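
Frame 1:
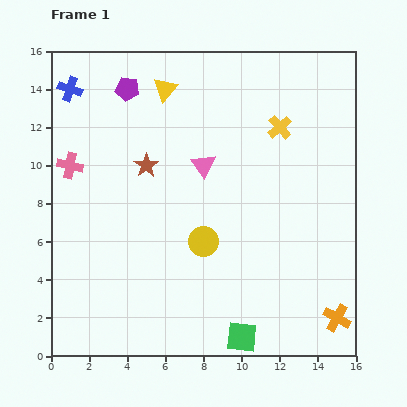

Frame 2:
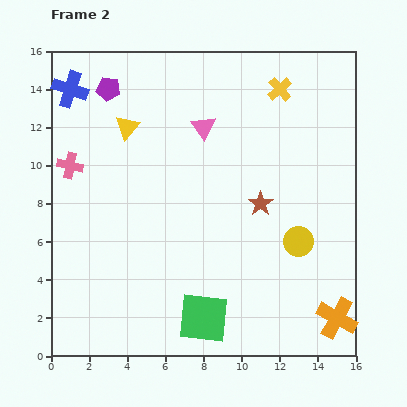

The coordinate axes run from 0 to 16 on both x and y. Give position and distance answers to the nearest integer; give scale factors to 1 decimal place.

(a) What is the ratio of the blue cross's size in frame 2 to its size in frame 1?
1.5×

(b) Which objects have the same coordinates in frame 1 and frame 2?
the orange cross, the blue cross, the pink cross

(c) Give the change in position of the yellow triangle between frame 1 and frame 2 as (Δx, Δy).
(-2, -2)

The yellow triangle was at (6, 14) in frame 1 and (4, 12) in frame 2.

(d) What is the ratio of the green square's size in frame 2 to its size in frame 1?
1.6×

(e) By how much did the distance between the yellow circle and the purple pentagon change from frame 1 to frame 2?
+4

Distance in frame 1: 9. Distance in frame 2: 13.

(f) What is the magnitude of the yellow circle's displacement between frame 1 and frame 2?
5

The yellow circle moved from (8, 6) to (13, 6), a distance of √(5² + 0²) ≈ 5.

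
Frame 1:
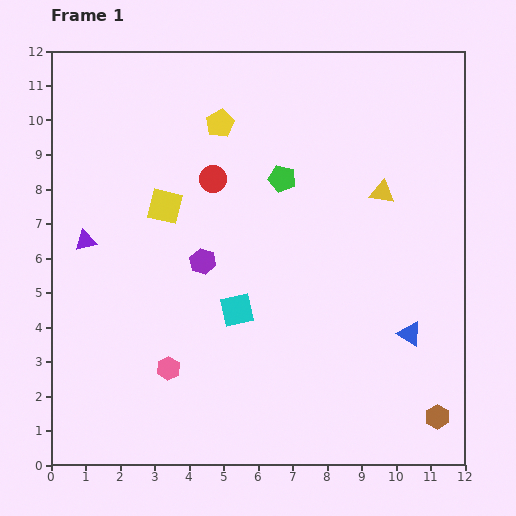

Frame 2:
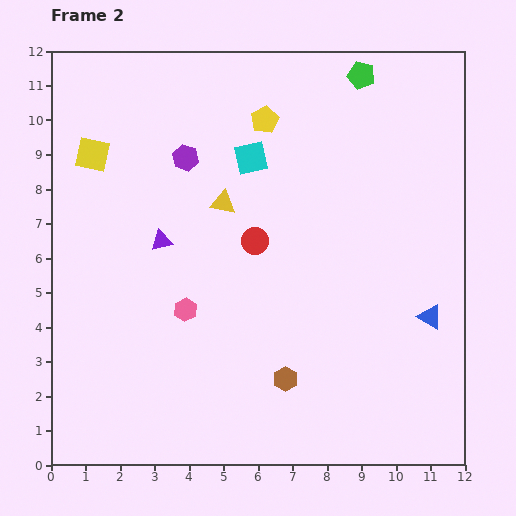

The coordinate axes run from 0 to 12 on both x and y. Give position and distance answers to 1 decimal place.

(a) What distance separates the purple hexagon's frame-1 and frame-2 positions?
3.0

The purple hexagon moved from (4.4, 5.9) to (3.9, 8.9), a distance of √(0.5² + 3.0²) ≈ 3.0.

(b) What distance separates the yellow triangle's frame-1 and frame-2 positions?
4.6

The yellow triangle moved from (9.6, 7.9) to (5.0, 7.6), a distance of √(4.6² + 0.3²) ≈ 4.6.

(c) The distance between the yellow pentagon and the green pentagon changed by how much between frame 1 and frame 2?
+0.7

Distance in frame 1: 2.4. Distance in frame 2: 3.1.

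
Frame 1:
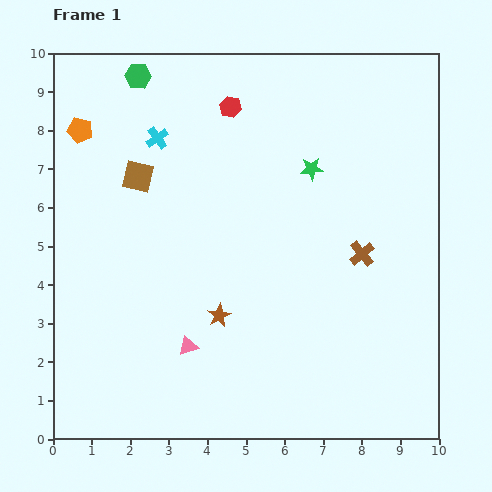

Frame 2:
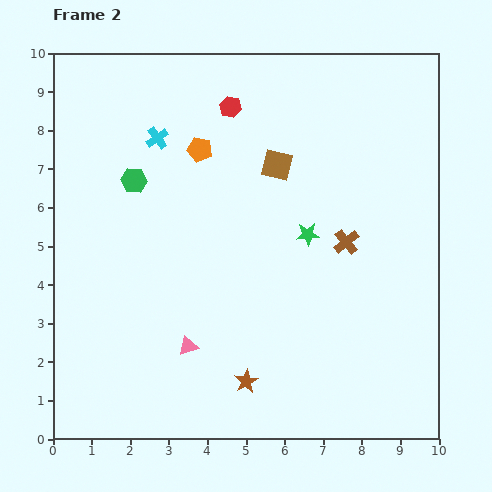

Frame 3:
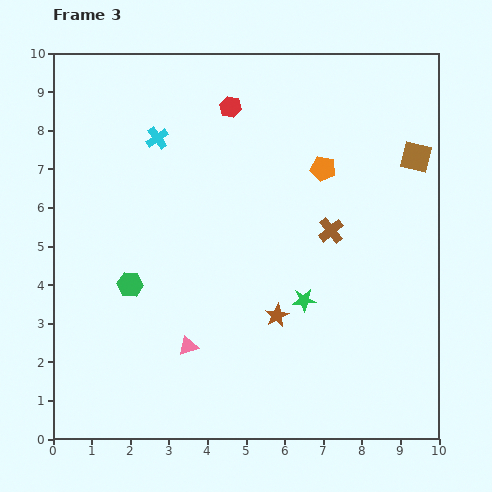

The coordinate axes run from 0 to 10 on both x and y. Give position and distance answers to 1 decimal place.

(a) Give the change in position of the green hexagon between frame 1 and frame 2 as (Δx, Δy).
(-0.1, -2.7)

The green hexagon was at (2.2, 9.4) in frame 1 and (2.1, 6.7) in frame 2.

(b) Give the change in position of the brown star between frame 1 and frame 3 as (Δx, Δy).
(1.5, 0.0)

The brown star was at (4.3, 3.2) in frame 1 and (5.8, 3.2) in frame 3.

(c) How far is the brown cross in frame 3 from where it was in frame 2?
0.5

The brown cross moved from (7.6, 5.1) to (7.2, 5.4), a distance of √(0.4² + 0.3²) ≈ 0.5.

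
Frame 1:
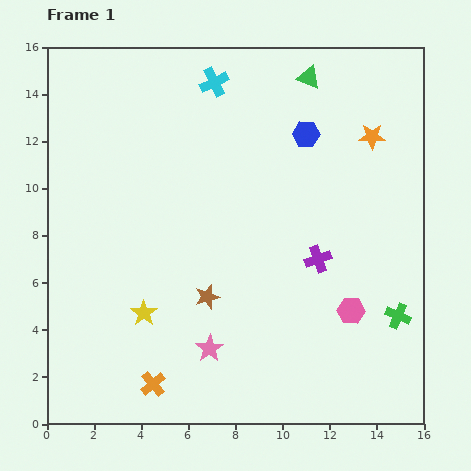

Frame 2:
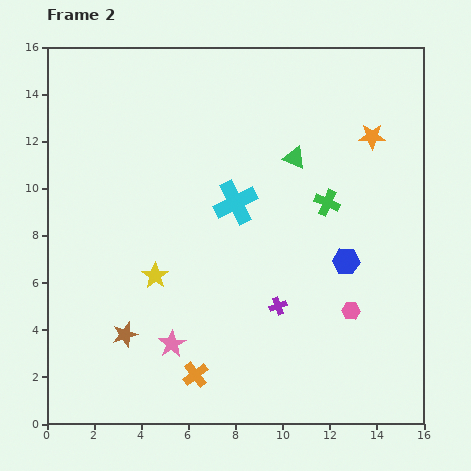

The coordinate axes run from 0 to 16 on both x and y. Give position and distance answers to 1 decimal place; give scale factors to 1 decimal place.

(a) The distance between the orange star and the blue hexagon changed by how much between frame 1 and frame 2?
+2.6

Distance in frame 1: 2.8. Distance in frame 2: 5.4.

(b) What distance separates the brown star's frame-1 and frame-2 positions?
3.8

The brown star moved from (6.8, 5.4) to (3.3, 3.8), a distance of √(3.5² + 1.6²) ≈ 3.8.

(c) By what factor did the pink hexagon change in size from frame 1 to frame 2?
0.7×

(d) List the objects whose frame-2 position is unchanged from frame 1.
the orange star, the pink hexagon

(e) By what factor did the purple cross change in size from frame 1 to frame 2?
0.7×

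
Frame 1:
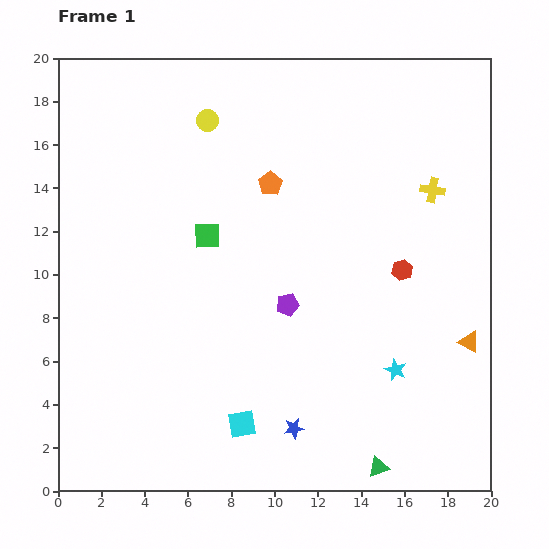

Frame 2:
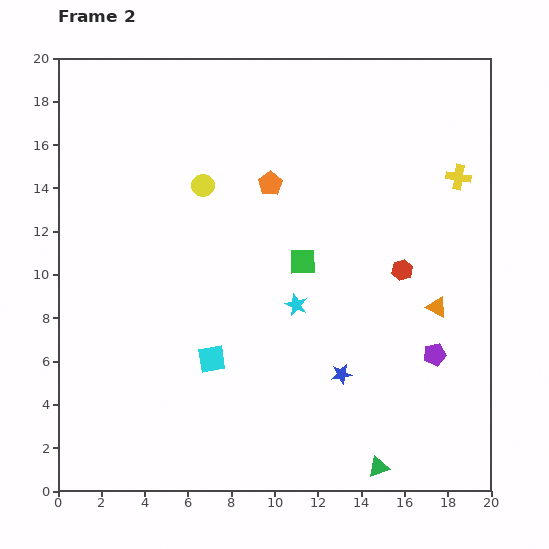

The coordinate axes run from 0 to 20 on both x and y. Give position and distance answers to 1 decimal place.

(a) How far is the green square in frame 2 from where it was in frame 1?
4.6

The green square moved from (6.9, 11.8) to (11.3, 10.6), a distance of √(4.4² + 1.2²) ≈ 4.6.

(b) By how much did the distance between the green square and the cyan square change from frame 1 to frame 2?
-2.6

Distance in frame 1: 8.8. Distance in frame 2: 6.2.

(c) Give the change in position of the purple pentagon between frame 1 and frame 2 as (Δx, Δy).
(6.8, -2.3)

The purple pentagon was at (10.6, 8.6) in frame 1 and (17.4, 6.3) in frame 2.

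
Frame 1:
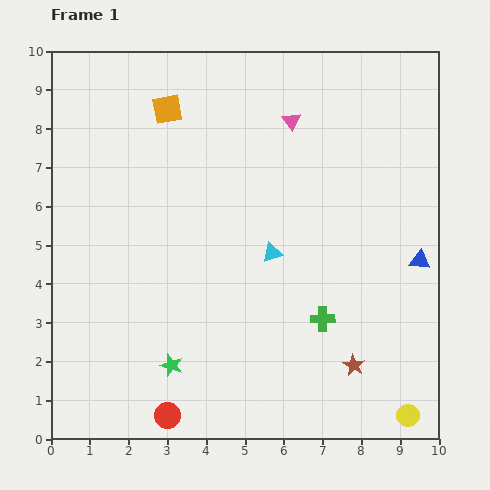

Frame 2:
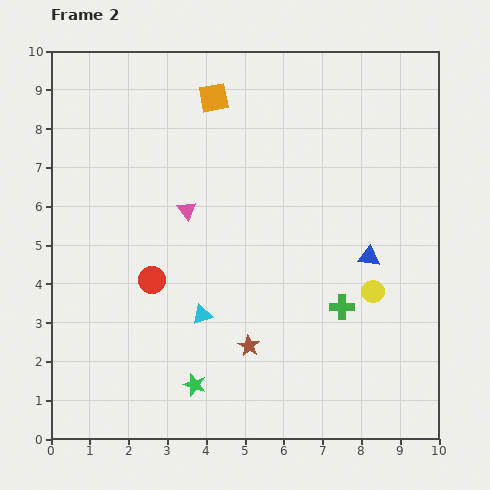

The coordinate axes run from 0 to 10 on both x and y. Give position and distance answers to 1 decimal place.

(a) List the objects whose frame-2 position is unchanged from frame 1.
none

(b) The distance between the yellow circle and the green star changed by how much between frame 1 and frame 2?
-1.0

Distance in frame 1: 6.2. Distance in frame 2: 5.2.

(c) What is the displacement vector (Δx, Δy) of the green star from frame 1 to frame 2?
(0.6, -0.5)

The green star was at (3.1, 1.9) in frame 1 and (3.7, 1.4) in frame 2.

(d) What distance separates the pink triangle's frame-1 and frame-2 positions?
3.5

The pink triangle moved from (6.2, 8.2) to (3.5, 5.9), a distance of √(2.7² + 2.3²) ≈ 3.5.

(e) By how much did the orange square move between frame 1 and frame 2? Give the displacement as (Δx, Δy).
(1.2, 0.3)

The orange square was at (3.0, 8.5) in frame 1 and (4.2, 8.8) in frame 2.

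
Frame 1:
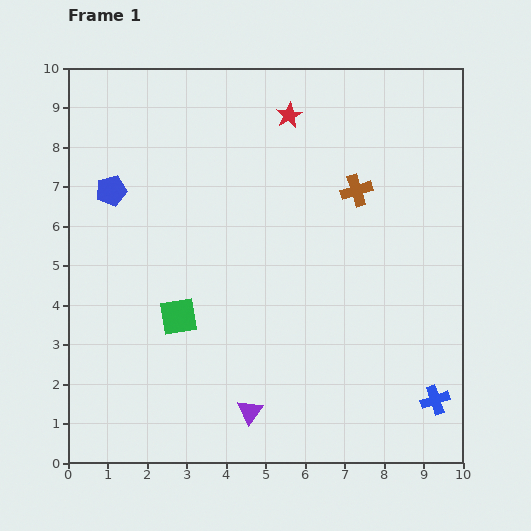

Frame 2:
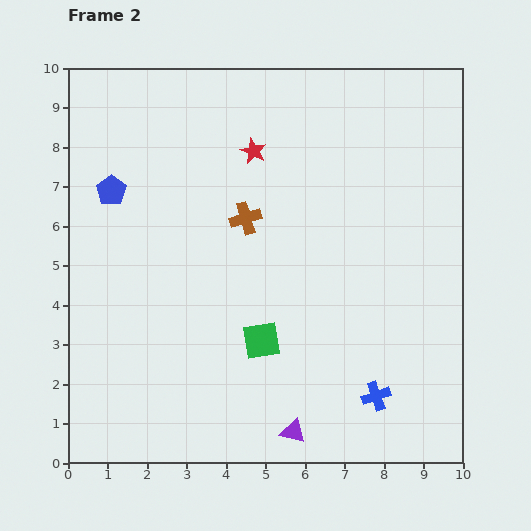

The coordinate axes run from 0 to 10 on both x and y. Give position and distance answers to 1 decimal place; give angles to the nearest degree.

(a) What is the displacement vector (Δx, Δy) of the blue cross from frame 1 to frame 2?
(-1.5, 0.1)

The blue cross was at (9.3, 1.6) in frame 1 and (7.8, 1.7) in frame 2.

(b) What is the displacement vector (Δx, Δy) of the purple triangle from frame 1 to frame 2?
(1.1, -0.5)

The purple triangle was at (4.6, 1.3) in frame 1 and (5.7, 0.8) in frame 2.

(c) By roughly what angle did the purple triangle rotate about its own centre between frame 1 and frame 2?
51° counter-clockwise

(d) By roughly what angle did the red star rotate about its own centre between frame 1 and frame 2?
19° counter-clockwise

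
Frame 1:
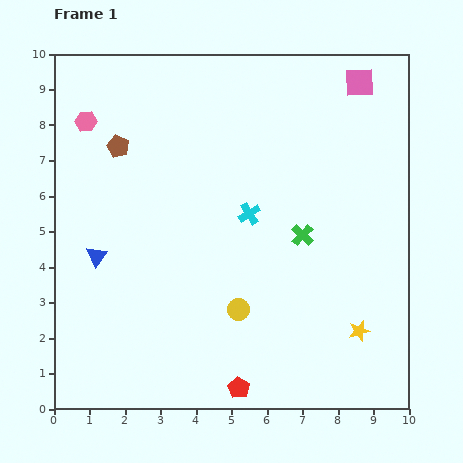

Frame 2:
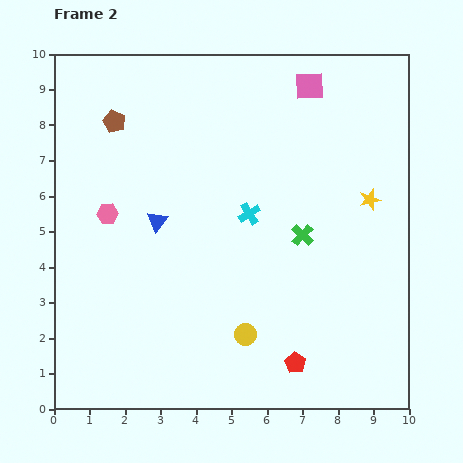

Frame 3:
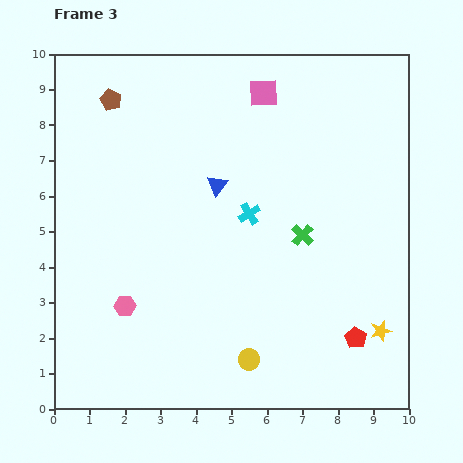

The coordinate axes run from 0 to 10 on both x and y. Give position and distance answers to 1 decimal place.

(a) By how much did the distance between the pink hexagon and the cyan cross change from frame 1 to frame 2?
-1.3

Distance in frame 1: 5.3. Distance in frame 2: 4.0.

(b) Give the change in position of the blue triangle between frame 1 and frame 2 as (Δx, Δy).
(1.7, 1.0)

The blue triangle was at (1.2, 4.3) in frame 1 and (2.9, 5.3) in frame 2.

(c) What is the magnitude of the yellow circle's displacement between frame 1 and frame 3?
1.4

The yellow circle moved from (5.2, 2.8) to (5.5, 1.4), a distance of √(0.3² + 1.4²) ≈ 1.4.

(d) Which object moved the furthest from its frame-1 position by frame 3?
the pink hexagon

(moved 5.3; next 3.9)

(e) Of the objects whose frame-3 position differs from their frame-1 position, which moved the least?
the yellow star

(moved 0.6)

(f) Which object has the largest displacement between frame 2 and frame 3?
the yellow star

(moved 3.7; next 2.6)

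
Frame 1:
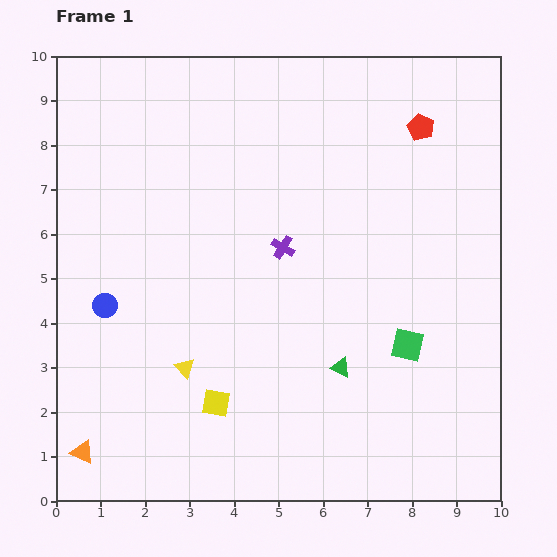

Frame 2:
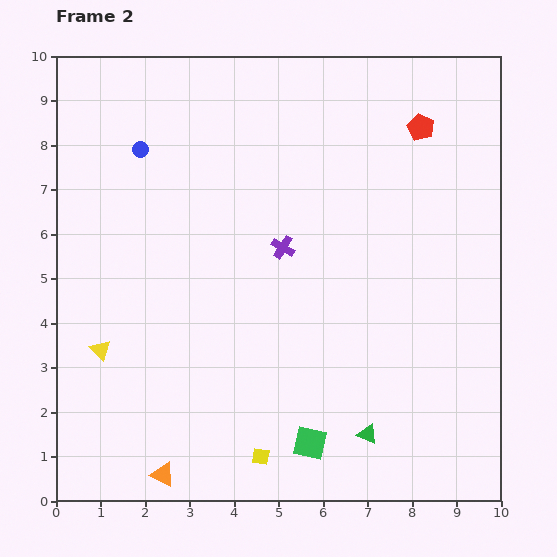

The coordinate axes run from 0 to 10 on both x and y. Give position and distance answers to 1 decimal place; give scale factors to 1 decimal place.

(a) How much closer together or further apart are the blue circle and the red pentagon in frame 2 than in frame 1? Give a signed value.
-1.8

Distance in frame 1: 8.1. Distance in frame 2: 6.3.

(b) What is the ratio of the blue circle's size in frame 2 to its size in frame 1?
0.6×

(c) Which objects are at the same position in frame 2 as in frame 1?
the purple cross, the red pentagon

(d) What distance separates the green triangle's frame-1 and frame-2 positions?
1.6

The green triangle moved from (6.4, 3.0) to (7.0, 1.5), a distance of √(0.6² + 1.5²) ≈ 1.6.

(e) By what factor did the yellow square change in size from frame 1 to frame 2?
0.6×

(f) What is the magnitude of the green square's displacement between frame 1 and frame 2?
3.1

The green square moved from (7.9, 3.5) to (5.7, 1.3), a distance of √(2.2² + 2.2²) ≈ 3.1.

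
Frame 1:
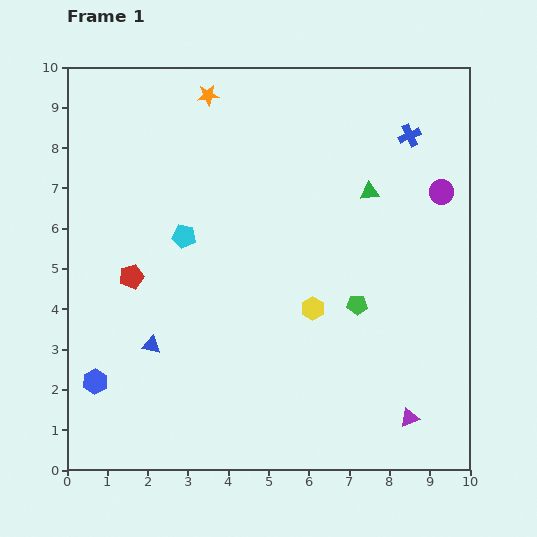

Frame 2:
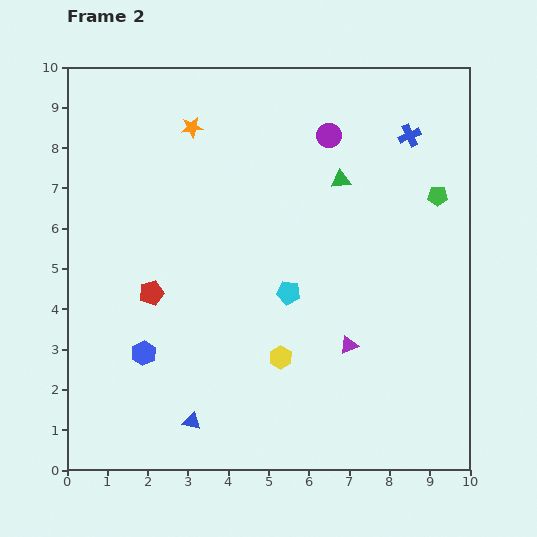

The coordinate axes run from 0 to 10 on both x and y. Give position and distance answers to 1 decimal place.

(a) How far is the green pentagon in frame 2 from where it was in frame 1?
3.4

The green pentagon moved from (7.2, 4.1) to (9.2, 6.8), a distance of √(2.0² + 2.7²) ≈ 3.4.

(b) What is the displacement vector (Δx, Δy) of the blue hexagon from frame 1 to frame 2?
(1.2, 0.7)

The blue hexagon was at (0.7, 2.2) in frame 1 and (1.9, 2.9) in frame 2.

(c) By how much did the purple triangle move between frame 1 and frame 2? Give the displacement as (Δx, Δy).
(-1.5, 1.8)

The purple triangle was at (8.5, 1.3) in frame 1 and (7.0, 3.1) in frame 2.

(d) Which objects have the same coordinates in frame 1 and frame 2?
the blue cross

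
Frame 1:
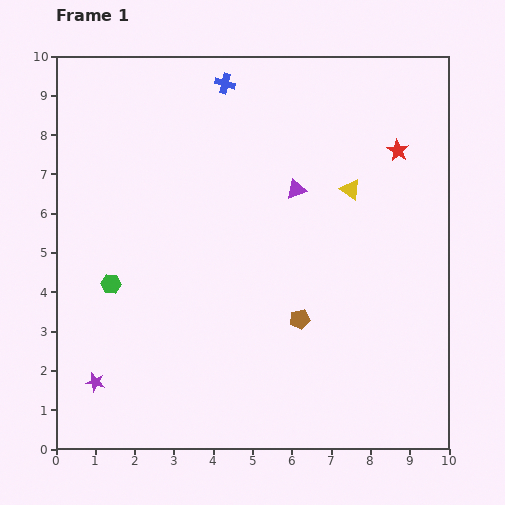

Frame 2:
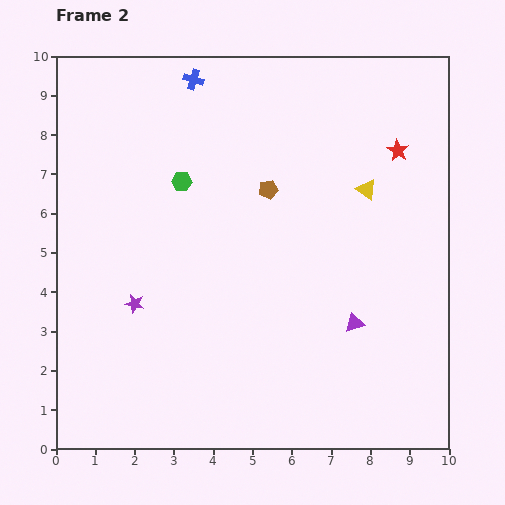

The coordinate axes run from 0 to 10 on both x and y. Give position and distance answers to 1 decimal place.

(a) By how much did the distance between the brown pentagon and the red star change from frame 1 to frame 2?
-1.6

Distance in frame 1: 5.0. Distance in frame 2: 3.4.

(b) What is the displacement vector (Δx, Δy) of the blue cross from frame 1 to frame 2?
(-0.8, 0.1)

The blue cross was at (4.3, 9.3) in frame 1 and (3.5, 9.4) in frame 2.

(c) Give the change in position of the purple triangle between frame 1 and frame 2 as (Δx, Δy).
(1.5, -3.4)

The purple triangle was at (6.1, 6.6) in frame 1 and (7.6, 3.2) in frame 2.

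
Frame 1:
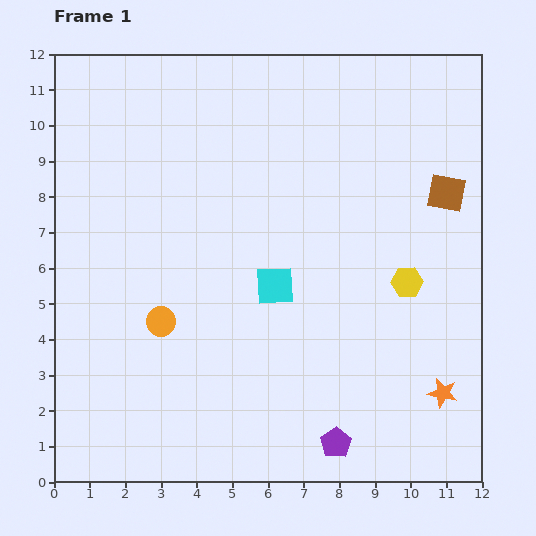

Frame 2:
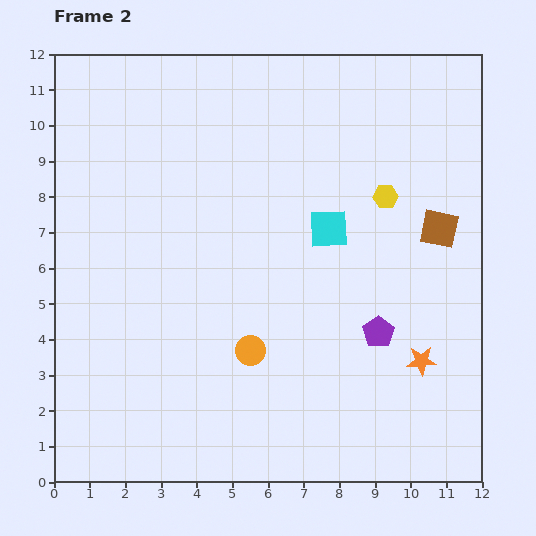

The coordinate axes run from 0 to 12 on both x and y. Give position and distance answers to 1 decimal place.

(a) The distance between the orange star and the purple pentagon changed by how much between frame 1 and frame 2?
-1.9

Distance in frame 1: 3.3. Distance in frame 2: 1.4.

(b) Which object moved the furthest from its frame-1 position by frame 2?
the purple pentagon

(moved 3.3; next 2.6)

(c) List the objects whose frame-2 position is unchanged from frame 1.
none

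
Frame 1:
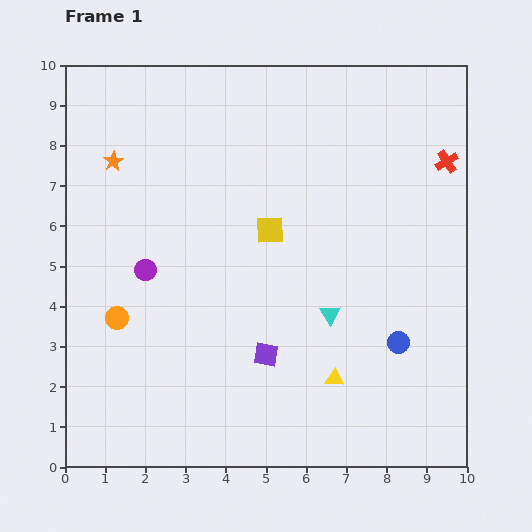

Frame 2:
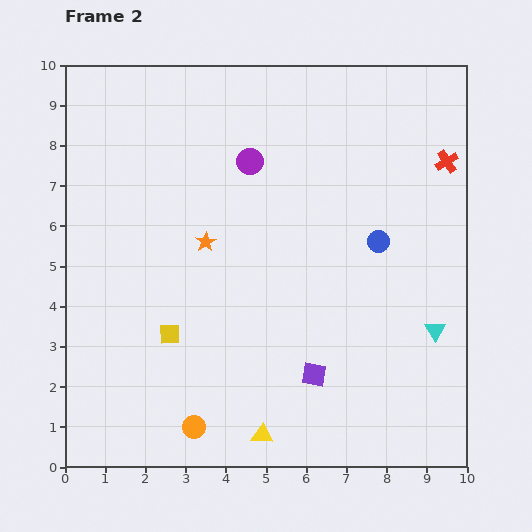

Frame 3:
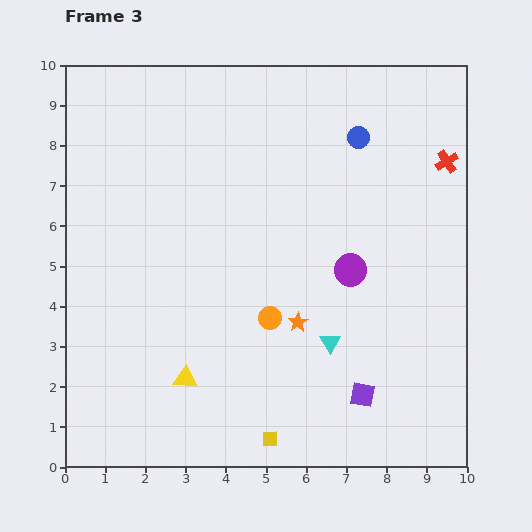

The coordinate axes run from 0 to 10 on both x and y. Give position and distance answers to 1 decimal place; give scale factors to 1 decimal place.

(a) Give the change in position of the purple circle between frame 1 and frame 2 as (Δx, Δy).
(2.6, 2.7)

The purple circle was at (2.0, 4.9) in frame 1 and (4.6, 7.6) in frame 2.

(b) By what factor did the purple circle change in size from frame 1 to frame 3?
1.5×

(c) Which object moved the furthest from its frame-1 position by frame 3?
the orange star

(moved 6.1; next 5.2)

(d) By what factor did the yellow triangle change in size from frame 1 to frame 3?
1.3×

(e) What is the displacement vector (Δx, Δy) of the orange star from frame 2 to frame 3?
(2.3, -2.0)

The orange star was at (3.5, 5.6) in frame 2 and (5.8, 3.6) in frame 3.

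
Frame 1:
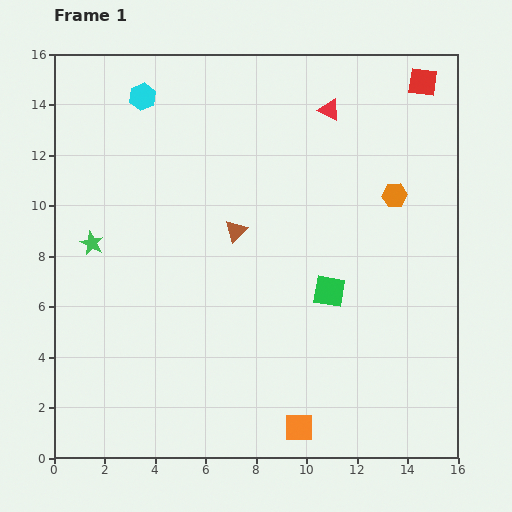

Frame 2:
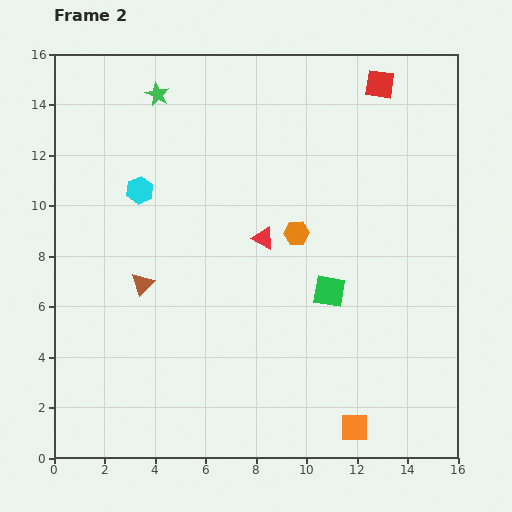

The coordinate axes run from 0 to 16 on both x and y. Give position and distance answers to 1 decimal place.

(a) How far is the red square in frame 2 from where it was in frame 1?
1.7

The red square moved from (14.6, 14.9) to (12.9, 14.8), a distance of √(1.7² + 0.1²) ≈ 1.7.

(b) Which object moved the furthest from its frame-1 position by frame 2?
the green star

(moved 6.4; next 5.7)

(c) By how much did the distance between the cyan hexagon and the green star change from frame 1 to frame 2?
-2.2

Distance in frame 1: 6.1. Distance in frame 2: 3.9.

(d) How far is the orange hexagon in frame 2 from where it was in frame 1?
4.2

The orange hexagon moved from (13.5, 10.4) to (9.6, 8.9), a distance of √(3.9² + 1.5²) ≈ 4.2.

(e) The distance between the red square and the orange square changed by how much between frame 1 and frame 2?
-0.9

Distance in frame 1: 14.5. Distance in frame 2: 13.6.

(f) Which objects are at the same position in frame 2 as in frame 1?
the green square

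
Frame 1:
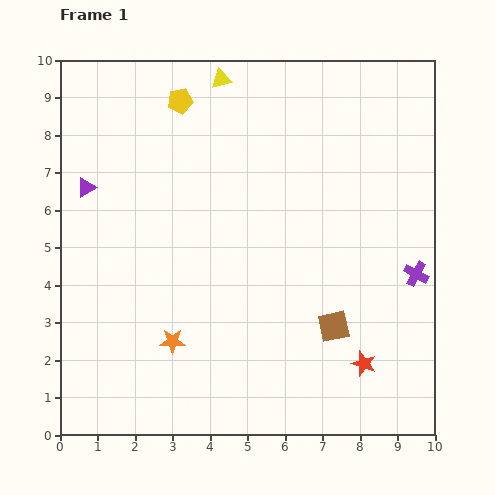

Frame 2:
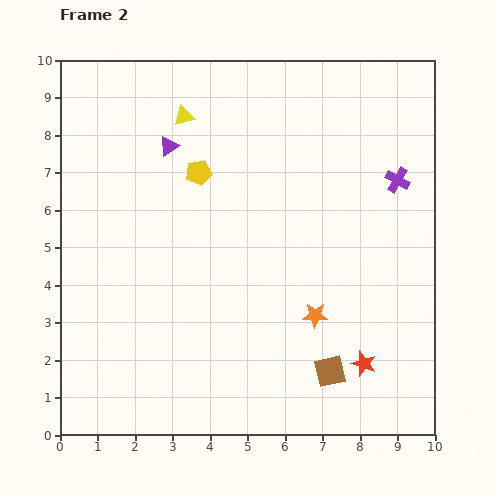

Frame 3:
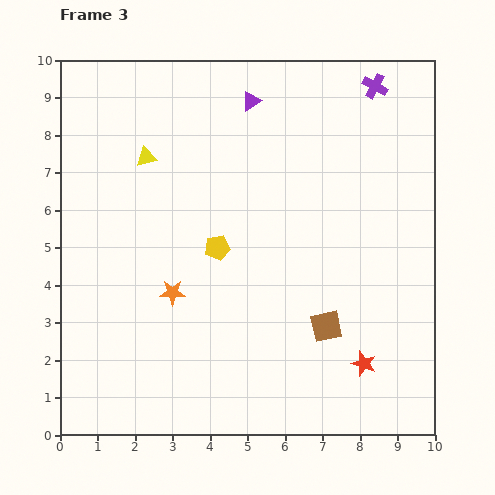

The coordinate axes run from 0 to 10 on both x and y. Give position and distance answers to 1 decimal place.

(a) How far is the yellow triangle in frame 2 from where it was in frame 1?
1.4

The yellow triangle moved from (4.3, 9.5) to (3.3, 8.5), a distance of √(1.0² + 1.0²) ≈ 1.4.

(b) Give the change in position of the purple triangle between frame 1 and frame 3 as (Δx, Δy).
(4.4, 2.3)

The purple triangle was at (0.7, 6.6) in frame 1 and (5.1, 8.9) in frame 3.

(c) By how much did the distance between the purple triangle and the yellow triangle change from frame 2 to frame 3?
+2.3

Distance in frame 2: 0.9. Distance in frame 3: 3.2.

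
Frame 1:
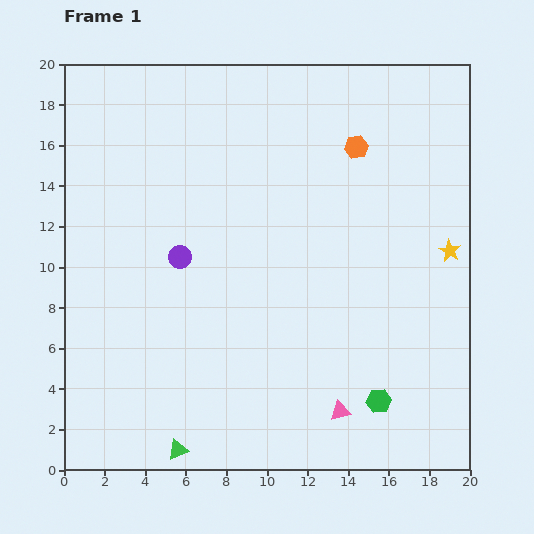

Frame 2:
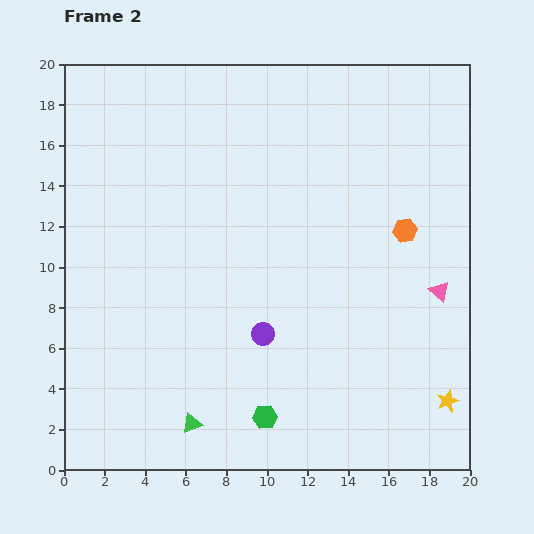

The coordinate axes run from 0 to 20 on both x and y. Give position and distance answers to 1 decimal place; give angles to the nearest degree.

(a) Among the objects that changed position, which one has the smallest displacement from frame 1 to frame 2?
the green triangle

(moved 1.5)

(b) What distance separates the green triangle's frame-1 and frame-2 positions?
1.5

The green triangle moved from (5.6, 1.0) to (6.3, 2.3), a distance of √(0.7² + 1.3²) ≈ 1.5.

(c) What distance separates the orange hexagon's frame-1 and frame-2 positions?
4.8

The orange hexagon moved from (14.4, 15.9) to (16.8, 11.8), a distance of √(2.4² + 4.1²) ≈ 4.8.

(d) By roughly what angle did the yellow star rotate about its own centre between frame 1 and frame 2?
22° clockwise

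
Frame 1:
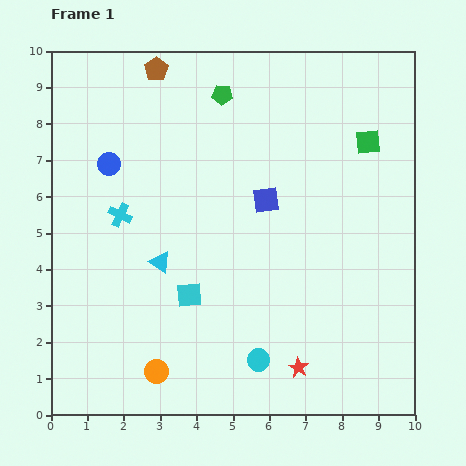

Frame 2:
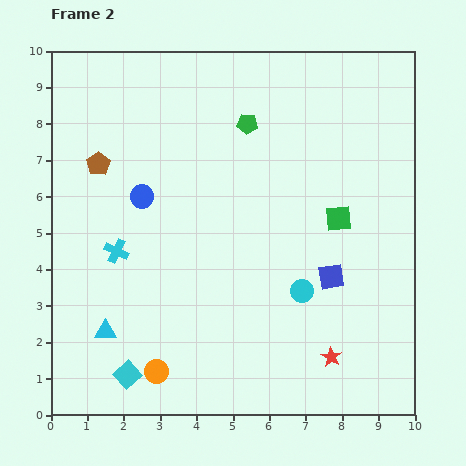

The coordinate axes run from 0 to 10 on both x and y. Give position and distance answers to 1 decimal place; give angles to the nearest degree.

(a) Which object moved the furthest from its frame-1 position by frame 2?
the brown pentagon

(moved 3.1; next 2.8)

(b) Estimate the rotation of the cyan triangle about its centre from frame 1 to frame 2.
32° counter-clockwise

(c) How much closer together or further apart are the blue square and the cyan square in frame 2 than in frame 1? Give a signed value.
+2.9

Distance in frame 1: 3.3. Distance in frame 2: 6.2.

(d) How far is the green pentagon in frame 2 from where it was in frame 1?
1.1

The green pentagon moved from (4.7, 8.8) to (5.4, 8.0), a distance of √(0.7² + 0.8²) ≈ 1.1.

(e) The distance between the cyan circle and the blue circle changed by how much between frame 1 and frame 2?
-1.7

Distance in frame 1: 6.8. Distance in frame 2: 5.1.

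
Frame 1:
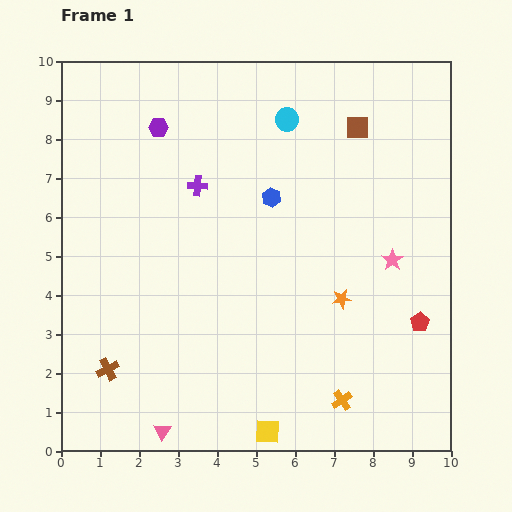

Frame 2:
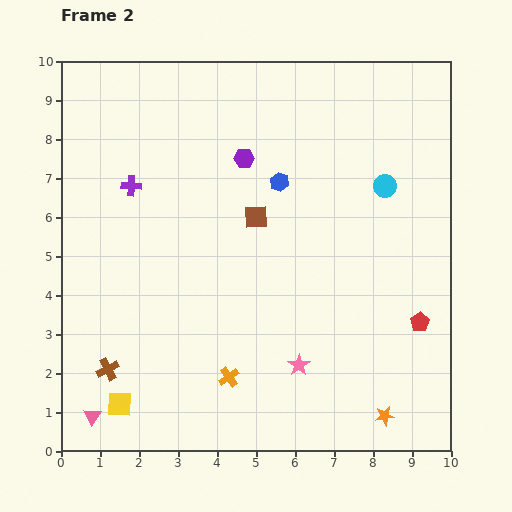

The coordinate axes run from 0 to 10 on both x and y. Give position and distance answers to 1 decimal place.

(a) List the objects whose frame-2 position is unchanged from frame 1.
the red pentagon, the brown cross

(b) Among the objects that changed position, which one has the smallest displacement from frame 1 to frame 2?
the blue hexagon

(moved 0.4)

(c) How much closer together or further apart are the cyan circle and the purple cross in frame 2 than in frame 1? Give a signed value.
+3.6

Distance in frame 1: 2.9. Distance in frame 2: 6.5.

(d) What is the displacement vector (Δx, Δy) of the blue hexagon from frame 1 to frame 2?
(0.2, 0.4)

The blue hexagon was at (5.4, 6.5) in frame 1 and (5.6, 6.9) in frame 2.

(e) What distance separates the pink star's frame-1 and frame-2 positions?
3.6

The pink star moved from (8.5, 4.9) to (6.1, 2.2), a distance of √(2.4² + 2.7²) ≈ 3.6.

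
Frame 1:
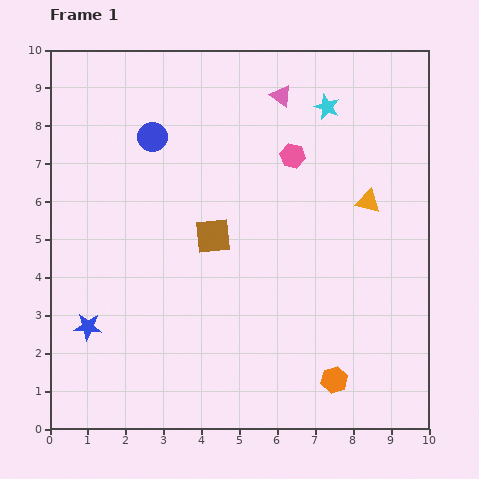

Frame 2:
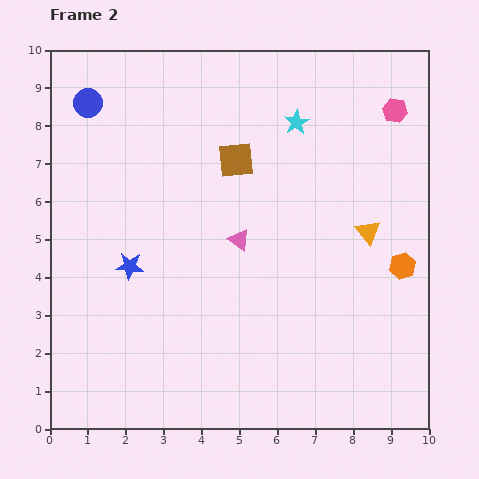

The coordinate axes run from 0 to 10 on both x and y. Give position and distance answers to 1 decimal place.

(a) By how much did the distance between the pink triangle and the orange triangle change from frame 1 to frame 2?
-0.2

Distance in frame 1: 3.6. Distance in frame 2: 3.4.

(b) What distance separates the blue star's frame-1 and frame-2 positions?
1.9

The blue star moved from (1.0, 2.7) to (2.1, 4.3), a distance of √(1.1² + 1.6²) ≈ 1.9.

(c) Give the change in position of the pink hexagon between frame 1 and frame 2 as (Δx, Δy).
(2.7, 1.2)

The pink hexagon was at (6.4, 7.2) in frame 1 and (9.1, 8.4) in frame 2.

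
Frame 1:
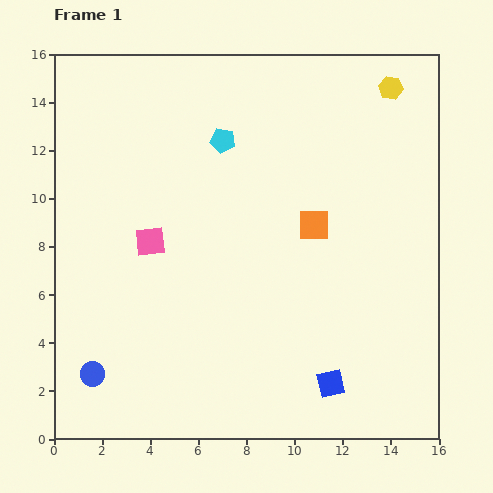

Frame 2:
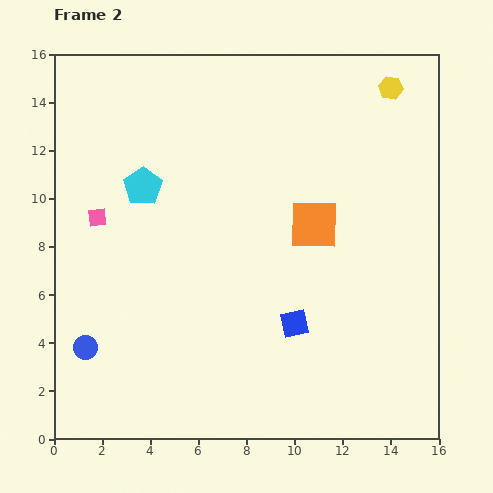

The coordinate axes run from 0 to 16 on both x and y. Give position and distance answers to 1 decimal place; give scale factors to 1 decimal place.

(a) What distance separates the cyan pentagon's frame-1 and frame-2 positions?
3.8

The cyan pentagon moved from (7.0, 12.4) to (3.7, 10.5), a distance of √(3.3² + 1.9²) ≈ 3.8.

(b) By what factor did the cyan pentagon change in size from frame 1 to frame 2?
1.5×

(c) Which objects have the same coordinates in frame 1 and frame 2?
the yellow hexagon, the orange square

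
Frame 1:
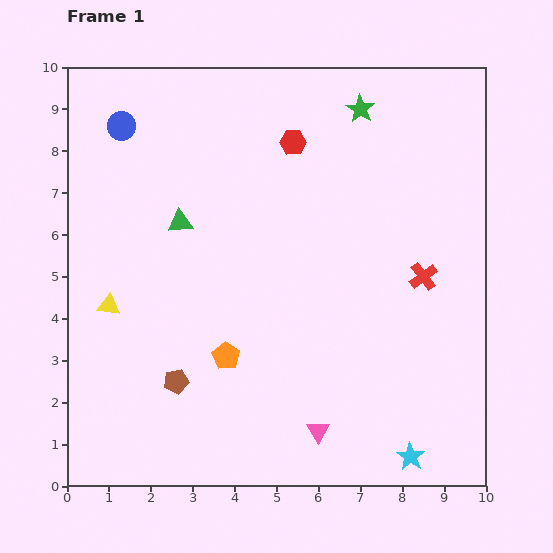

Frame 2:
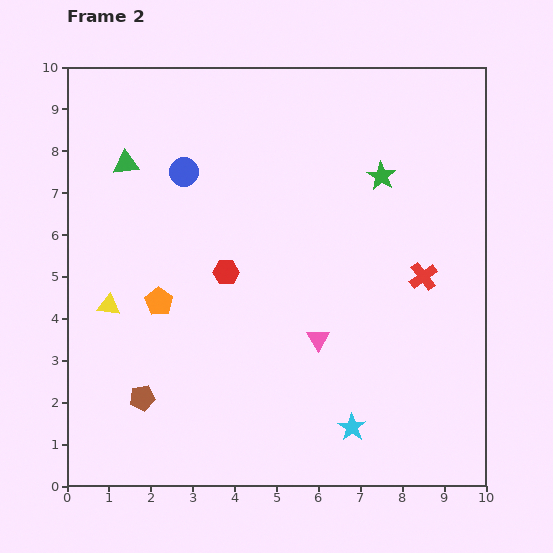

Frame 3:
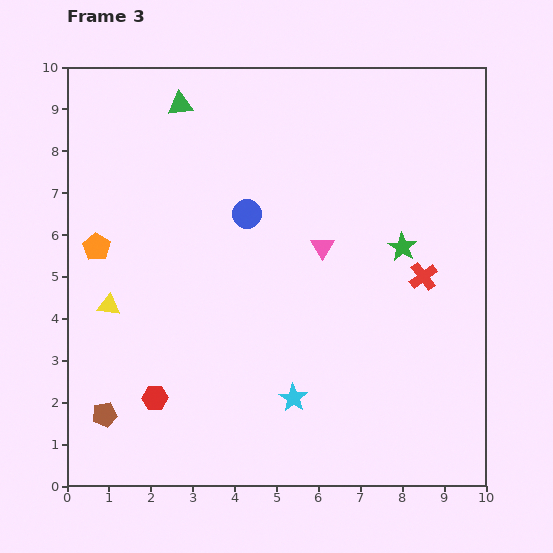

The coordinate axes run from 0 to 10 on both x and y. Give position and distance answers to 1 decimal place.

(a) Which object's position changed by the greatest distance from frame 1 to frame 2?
the red hexagon

(moved 3.5; next 2.2)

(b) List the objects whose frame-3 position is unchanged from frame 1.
the yellow triangle, the red cross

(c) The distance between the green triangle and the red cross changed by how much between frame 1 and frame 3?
+1.2

Distance in frame 1: 5.9. Distance in frame 3: 7.1.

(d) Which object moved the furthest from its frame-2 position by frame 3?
the red hexagon

(moved 3.4; next 2.2)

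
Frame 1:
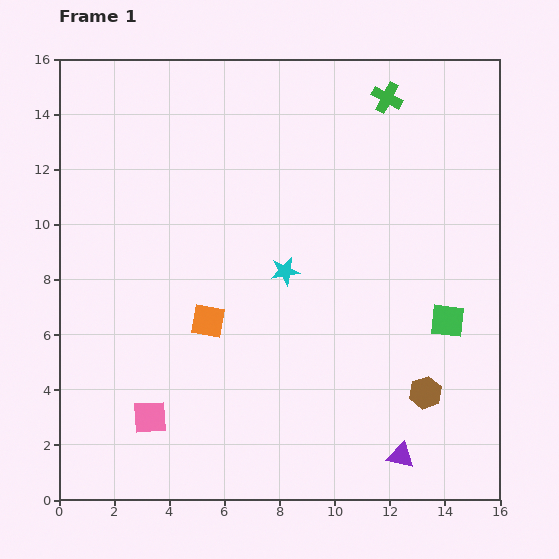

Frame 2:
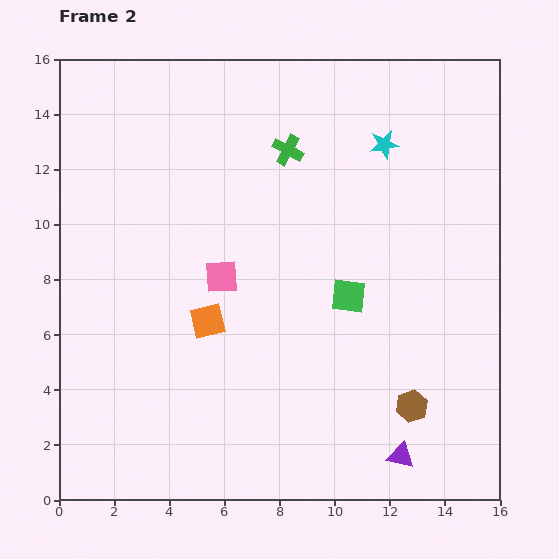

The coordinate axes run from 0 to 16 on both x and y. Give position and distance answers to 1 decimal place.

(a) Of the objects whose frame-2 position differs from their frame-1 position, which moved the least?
the brown hexagon

(moved 0.7)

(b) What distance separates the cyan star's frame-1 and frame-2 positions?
5.8

The cyan star moved from (8.2, 8.3) to (11.8, 12.9), a distance of √(3.6² + 4.6²) ≈ 5.8.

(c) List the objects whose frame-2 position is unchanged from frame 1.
the purple triangle, the orange square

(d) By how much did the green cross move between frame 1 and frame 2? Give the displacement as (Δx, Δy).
(-3.6, -1.9)

The green cross was at (11.9, 14.6) in frame 1 and (8.3, 12.7) in frame 2.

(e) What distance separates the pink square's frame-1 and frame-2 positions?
5.7

The pink square moved from (3.3, 3.0) to (5.9, 8.1), a distance of √(2.6² + 5.1²) ≈ 5.7.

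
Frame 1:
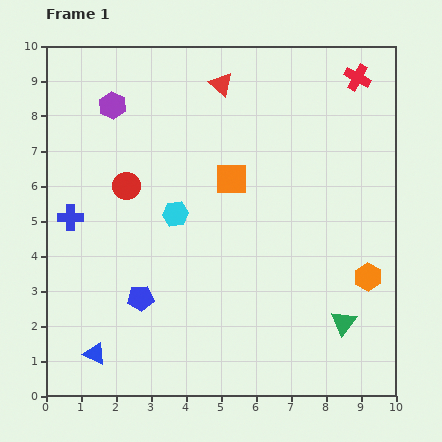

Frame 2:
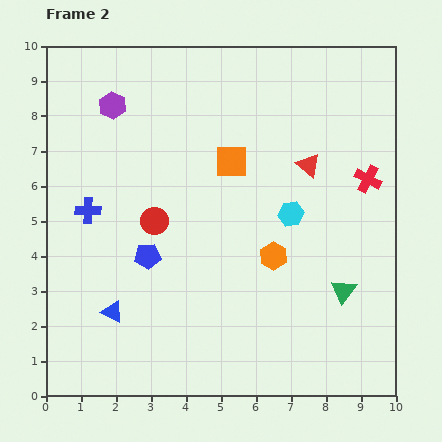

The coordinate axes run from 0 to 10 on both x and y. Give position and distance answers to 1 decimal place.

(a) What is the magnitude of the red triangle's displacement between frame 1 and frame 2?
3.4

The red triangle moved from (5.0, 8.9) to (7.5, 6.6), a distance of √(2.5² + 2.3²) ≈ 3.4.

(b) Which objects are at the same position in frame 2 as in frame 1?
the purple hexagon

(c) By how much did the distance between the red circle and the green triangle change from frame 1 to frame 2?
-1.5

Distance in frame 1: 7.3. Distance in frame 2: 5.8.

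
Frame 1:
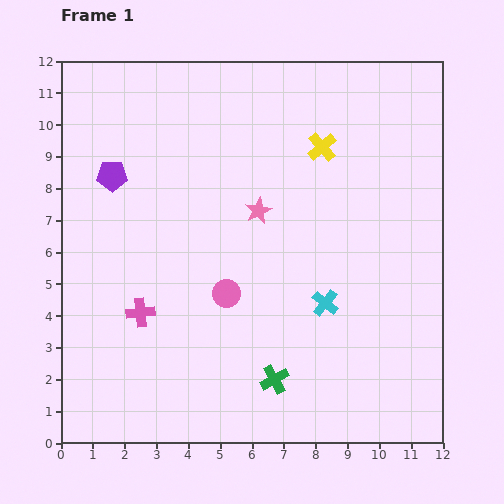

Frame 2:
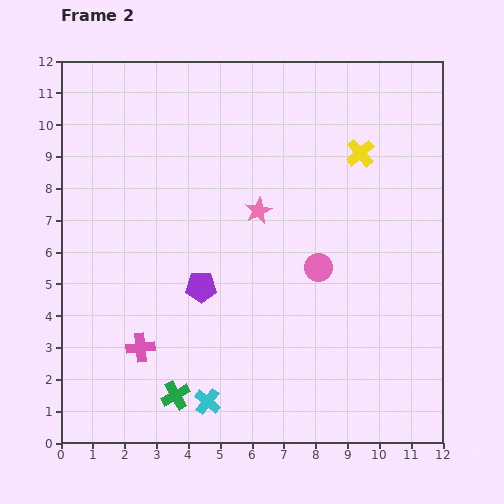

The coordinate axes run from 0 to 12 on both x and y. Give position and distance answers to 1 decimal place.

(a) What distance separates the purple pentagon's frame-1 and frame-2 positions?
4.5

The purple pentagon moved from (1.6, 8.4) to (4.4, 4.9), a distance of √(2.8² + 3.5²) ≈ 4.5.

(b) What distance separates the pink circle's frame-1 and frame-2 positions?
3.0

The pink circle moved from (5.2, 4.7) to (8.1, 5.5), a distance of √(2.9² + 0.8²) ≈ 3.0.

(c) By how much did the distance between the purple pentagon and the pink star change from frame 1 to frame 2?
-1.7

Distance in frame 1: 4.7. Distance in frame 2: 3.0.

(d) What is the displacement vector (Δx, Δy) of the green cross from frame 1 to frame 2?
(-3.1, -0.5)

The green cross was at (6.7, 2.0) in frame 1 and (3.6, 1.5) in frame 2.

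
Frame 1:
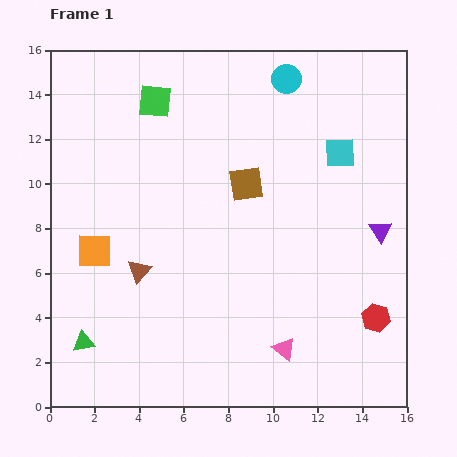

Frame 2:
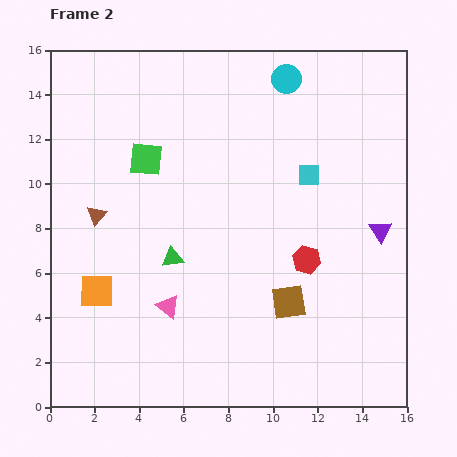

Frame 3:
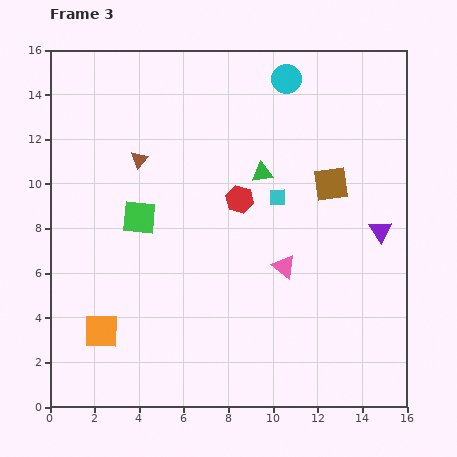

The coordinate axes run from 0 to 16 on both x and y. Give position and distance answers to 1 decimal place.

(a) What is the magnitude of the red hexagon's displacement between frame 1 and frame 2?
4.0

The red hexagon moved from (14.6, 4.0) to (11.5, 6.6), a distance of √(3.1² + 2.6²) ≈ 4.0.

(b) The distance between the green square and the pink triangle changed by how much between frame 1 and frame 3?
-5.6

Distance in frame 1: 12.5. Distance in frame 3: 6.9.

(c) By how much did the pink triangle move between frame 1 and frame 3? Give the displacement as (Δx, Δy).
(0.0, 3.7)

The pink triangle was at (10.5, 2.6) in frame 1 and (10.5, 6.3) in frame 3.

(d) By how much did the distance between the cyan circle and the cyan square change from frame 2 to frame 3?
+0.9

Distance in frame 2: 4.4. Distance in frame 3: 5.3.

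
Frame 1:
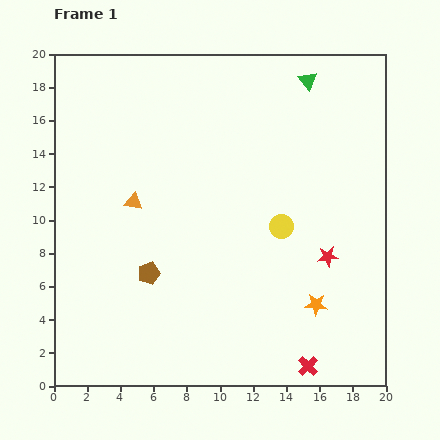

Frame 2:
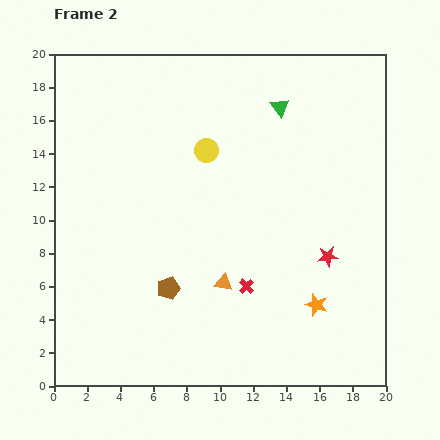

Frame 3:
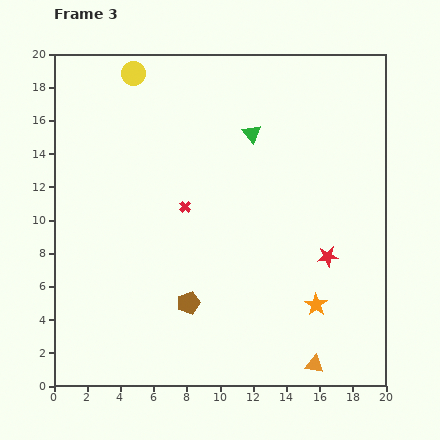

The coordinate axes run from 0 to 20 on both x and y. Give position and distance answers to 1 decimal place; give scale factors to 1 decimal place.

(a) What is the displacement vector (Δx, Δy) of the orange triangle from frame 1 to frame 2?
(5.4, -4.9)

The orange triangle was at (4.8, 11.1) in frame 1 and (10.2, 6.2) in frame 2.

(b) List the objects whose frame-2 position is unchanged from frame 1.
the red star, the orange star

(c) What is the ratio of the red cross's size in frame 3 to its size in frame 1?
0.6×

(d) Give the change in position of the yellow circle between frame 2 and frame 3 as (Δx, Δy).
(-4.4, 4.6)

The yellow circle was at (9.2, 14.2) in frame 2 and (4.8, 18.8) in frame 3.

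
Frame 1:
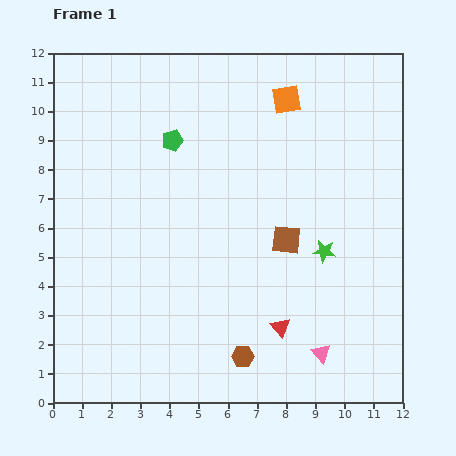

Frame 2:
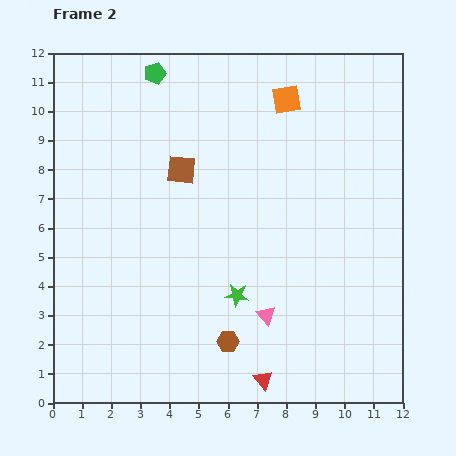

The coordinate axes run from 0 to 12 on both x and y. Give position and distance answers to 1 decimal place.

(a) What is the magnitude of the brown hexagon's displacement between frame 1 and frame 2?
0.7

The brown hexagon moved from (6.5, 1.6) to (6.0, 2.1), a distance of √(0.5² + 0.5²) ≈ 0.7.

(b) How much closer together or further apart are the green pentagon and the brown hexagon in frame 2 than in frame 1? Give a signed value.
+1.7

Distance in frame 1: 7.8. Distance in frame 2: 9.5.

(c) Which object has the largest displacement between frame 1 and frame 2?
the brown square

(moved 4.3; next 3.4)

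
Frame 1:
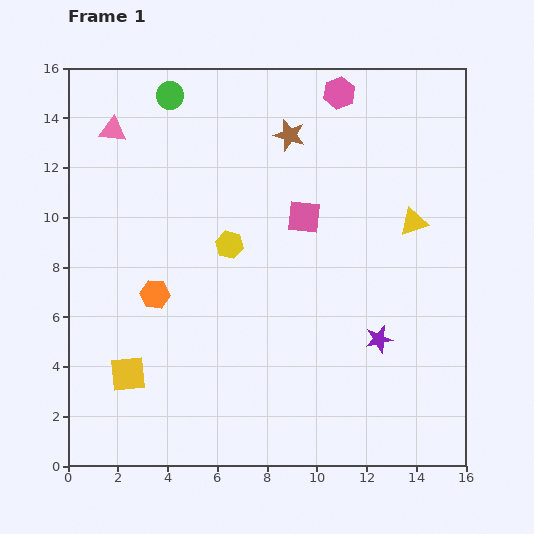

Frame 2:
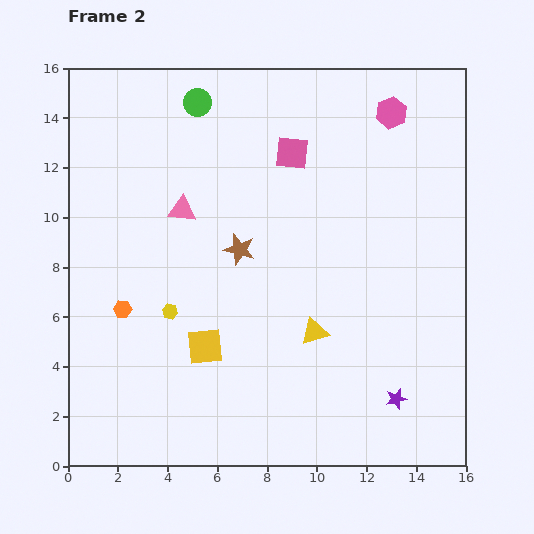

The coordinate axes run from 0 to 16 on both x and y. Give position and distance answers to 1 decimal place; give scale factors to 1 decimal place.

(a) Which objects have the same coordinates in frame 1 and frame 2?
none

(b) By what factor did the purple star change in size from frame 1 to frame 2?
0.8×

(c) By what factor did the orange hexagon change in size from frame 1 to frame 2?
0.6×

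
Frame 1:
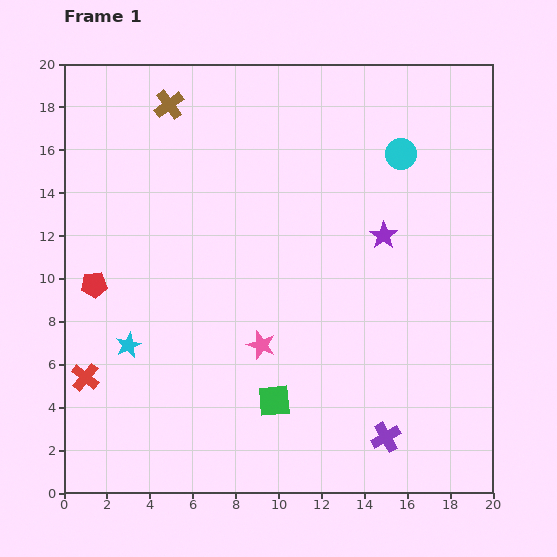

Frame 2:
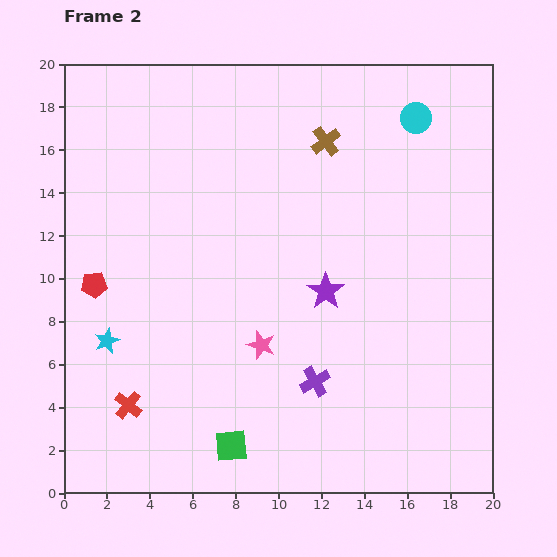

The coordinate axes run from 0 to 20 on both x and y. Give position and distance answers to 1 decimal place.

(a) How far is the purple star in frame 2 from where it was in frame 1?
3.7

The purple star moved from (14.9, 12.0) to (12.2, 9.4), a distance of √(2.7² + 2.6²) ≈ 3.7.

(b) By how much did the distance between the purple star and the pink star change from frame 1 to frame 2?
-3.7

Distance in frame 1: 7.6. Distance in frame 2: 3.9.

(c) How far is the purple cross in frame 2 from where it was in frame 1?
4.2

The purple cross moved from (15.0, 2.6) to (11.7, 5.2), a distance of √(3.3² + 2.6²) ≈ 4.2.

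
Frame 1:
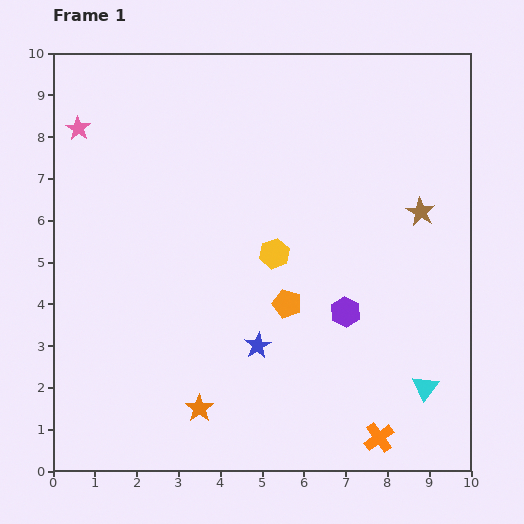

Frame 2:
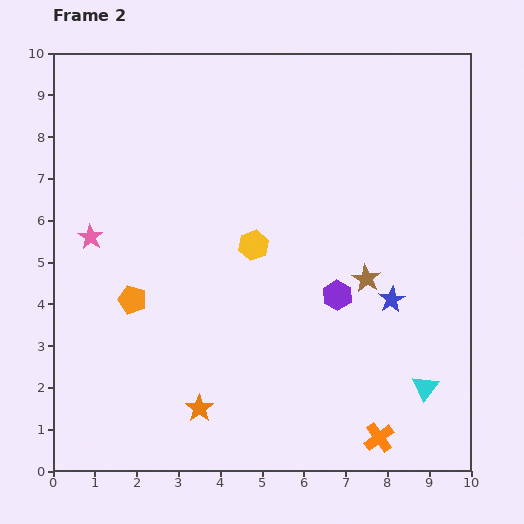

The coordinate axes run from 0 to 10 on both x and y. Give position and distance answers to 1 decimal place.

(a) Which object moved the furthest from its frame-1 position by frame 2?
the orange pentagon

(moved 3.7; next 3.4)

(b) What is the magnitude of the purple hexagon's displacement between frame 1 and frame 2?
0.4

The purple hexagon moved from (7.0, 3.8) to (6.8, 4.2), a distance of √(0.2² + 0.4²) ≈ 0.4.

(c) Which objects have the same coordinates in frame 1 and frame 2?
the orange cross, the orange star, the cyan triangle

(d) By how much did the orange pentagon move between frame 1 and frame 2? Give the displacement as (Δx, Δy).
(-3.7, 0.1)

The orange pentagon was at (5.6, 4.0) in frame 1 and (1.9, 4.1) in frame 2.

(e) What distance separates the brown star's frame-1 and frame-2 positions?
2.1

The brown star moved from (8.8, 6.2) to (7.5, 4.6), a distance of √(1.3² + 1.6²) ≈ 2.1.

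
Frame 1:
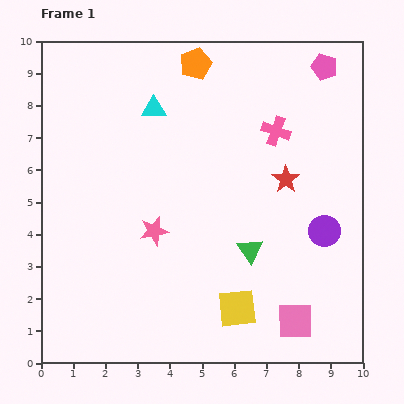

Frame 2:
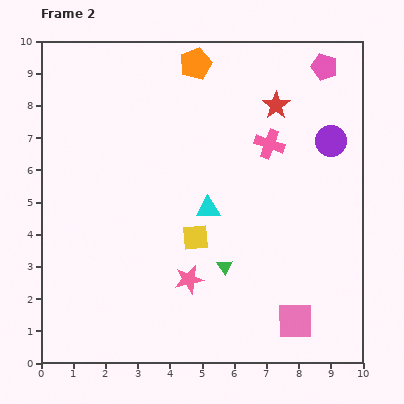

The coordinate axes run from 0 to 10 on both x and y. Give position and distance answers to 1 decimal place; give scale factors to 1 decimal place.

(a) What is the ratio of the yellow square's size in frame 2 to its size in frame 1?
0.7×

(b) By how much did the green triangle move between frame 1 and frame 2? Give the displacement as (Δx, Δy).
(-0.8, -0.5)

The green triangle was at (6.5, 3.5) in frame 1 and (5.7, 3.0) in frame 2.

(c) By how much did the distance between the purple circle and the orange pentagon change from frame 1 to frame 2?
-1.8

Distance in frame 1: 6.6. Distance in frame 2: 4.8.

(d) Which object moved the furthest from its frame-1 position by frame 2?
the cyan triangle

(moved 3.5; next 2.8)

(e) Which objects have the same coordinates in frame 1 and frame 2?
the pink pentagon, the orange pentagon, the pink square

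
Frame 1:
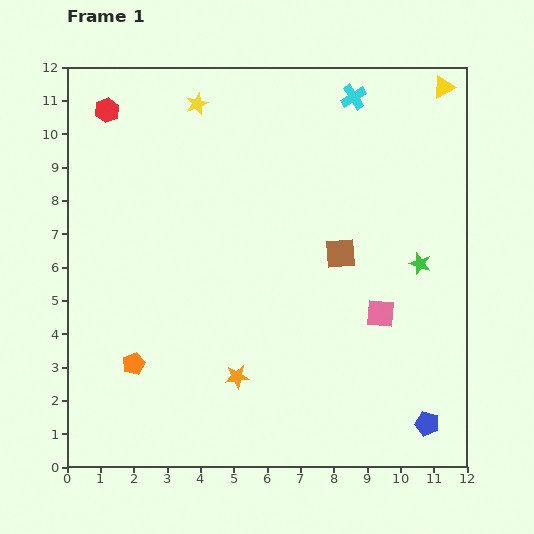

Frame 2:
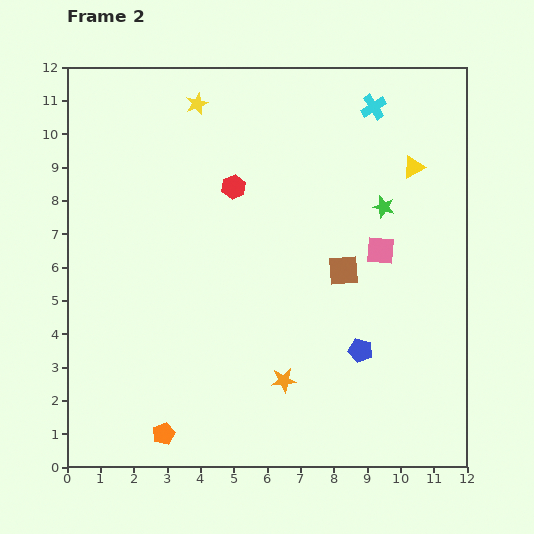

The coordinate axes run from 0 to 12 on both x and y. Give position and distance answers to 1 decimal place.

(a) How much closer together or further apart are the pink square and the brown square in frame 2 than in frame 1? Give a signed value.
-0.9

Distance in frame 1: 2.2. Distance in frame 2: 1.3.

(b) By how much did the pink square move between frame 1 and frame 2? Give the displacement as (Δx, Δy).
(0.0, 1.9)

The pink square was at (9.4, 4.6) in frame 1 and (9.4, 6.5) in frame 2.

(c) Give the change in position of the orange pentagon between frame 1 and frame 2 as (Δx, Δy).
(0.9, -2.1)

The orange pentagon was at (2.0, 3.1) in frame 1 and (2.9, 1.0) in frame 2.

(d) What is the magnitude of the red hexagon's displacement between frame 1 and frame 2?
4.4

The red hexagon moved from (1.2, 10.7) to (5.0, 8.4), a distance of √(3.8² + 2.3²) ≈ 4.4.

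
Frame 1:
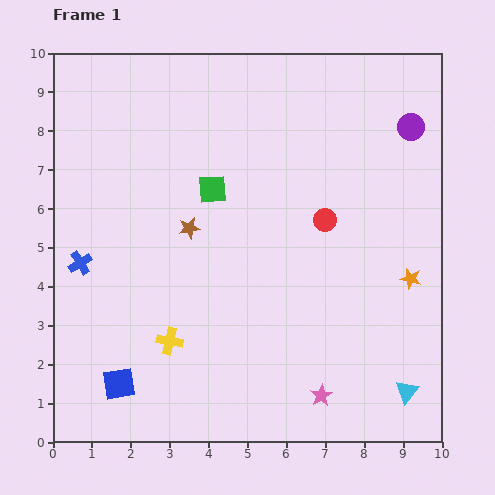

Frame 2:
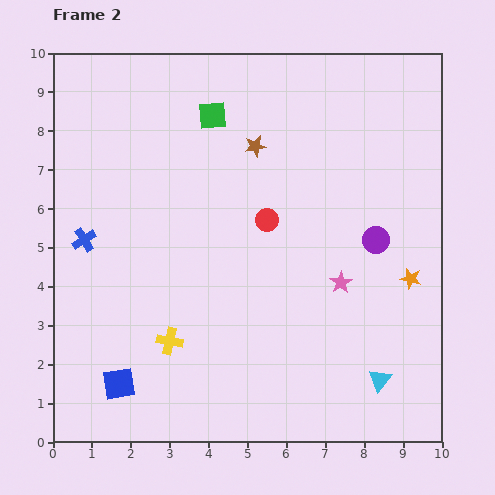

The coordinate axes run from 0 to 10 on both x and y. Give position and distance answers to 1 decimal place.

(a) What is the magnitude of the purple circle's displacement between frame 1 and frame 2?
3.0

The purple circle moved from (9.2, 8.1) to (8.3, 5.2), a distance of √(0.9² + 2.9²) ≈ 3.0.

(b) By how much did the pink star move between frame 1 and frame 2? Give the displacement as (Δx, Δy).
(0.5, 2.9)

The pink star was at (6.9, 1.2) in frame 1 and (7.4, 4.1) in frame 2.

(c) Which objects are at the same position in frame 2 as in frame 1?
the yellow cross, the blue square, the orange star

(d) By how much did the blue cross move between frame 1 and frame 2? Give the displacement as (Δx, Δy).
(0.1, 0.6)

The blue cross was at (0.7, 4.6) in frame 1 and (0.8, 5.2) in frame 2.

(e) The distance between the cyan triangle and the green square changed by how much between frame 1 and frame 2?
+0.8

Distance in frame 1: 7.2. Distance in frame 2: 8.0.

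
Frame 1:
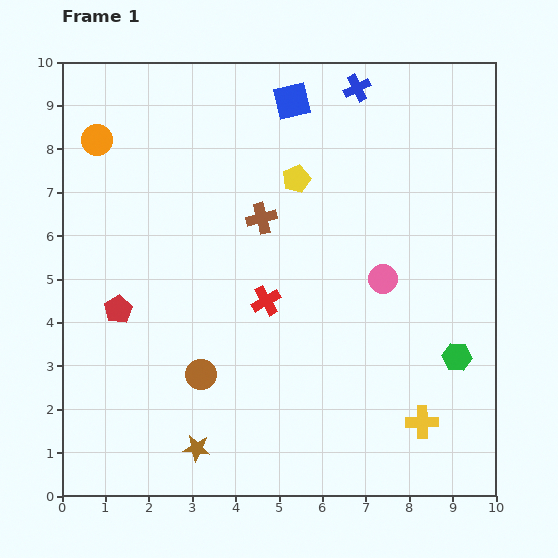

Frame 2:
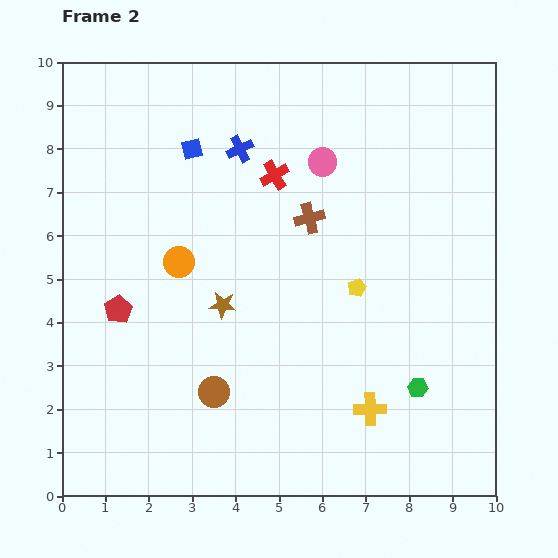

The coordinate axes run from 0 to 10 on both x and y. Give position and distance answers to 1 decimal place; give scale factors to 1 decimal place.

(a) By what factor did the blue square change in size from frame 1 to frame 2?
0.6×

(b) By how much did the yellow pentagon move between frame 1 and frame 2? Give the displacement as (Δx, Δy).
(1.4, -2.5)

The yellow pentagon was at (5.4, 7.3) in frame 1 and (6.8, 4.8) in frame 2.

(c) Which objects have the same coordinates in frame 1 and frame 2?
the red pentagon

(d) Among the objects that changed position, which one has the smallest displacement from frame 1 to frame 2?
the brown circle

(moved 0.5)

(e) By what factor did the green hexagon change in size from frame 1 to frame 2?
0.7×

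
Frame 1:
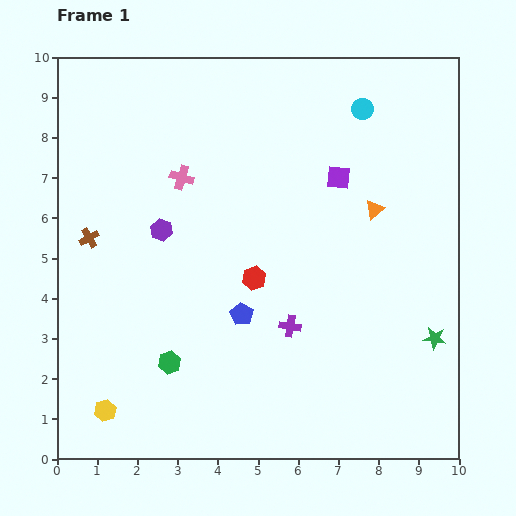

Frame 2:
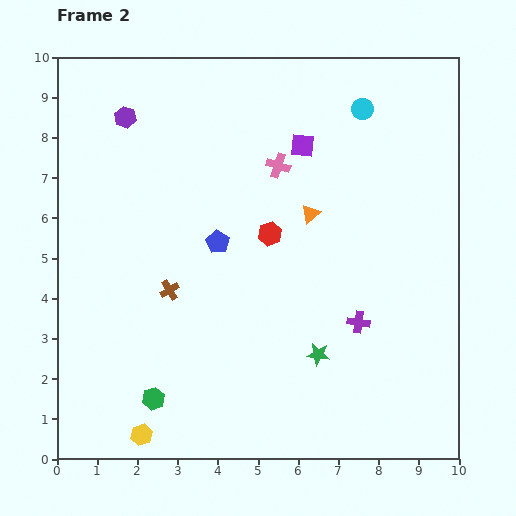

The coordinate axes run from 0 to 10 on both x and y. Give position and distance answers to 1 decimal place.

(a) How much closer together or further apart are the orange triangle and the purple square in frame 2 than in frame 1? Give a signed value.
+0.5

Distance in frame 1: 1.2. Distance in frame 2: 1.7.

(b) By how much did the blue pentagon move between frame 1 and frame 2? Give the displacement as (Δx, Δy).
(-0.6, 1.8)

The blue pentagon was at (4.6, 3.6) in frame 1 and (4.0, 5.4) in frame 2.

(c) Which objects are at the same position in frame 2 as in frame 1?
the cyan circle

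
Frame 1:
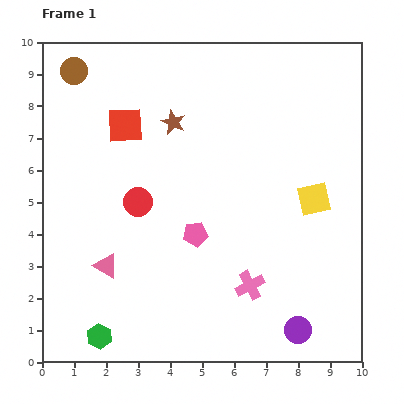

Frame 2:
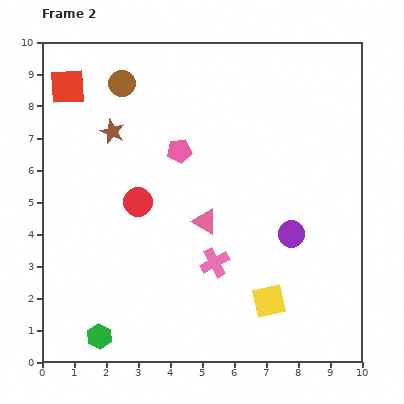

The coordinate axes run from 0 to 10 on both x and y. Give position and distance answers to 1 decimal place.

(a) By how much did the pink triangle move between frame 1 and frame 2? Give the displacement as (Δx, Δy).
(3.1, 1.4)

The pink triangle was at (2.0, 3.0) in frame 1 and (5.1, 4.4) in frame 2.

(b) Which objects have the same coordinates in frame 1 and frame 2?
the green hexagon, the red circle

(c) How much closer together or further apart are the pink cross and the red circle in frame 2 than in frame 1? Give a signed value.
-1.3

Distance in frame 1: 4.4. Distance in frame 2: 3.1.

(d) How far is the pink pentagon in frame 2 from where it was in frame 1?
2.6

The pink pentagon moved from (4.8, 4.0) to (4.3, 6.6), a distance of √(0.5² + 2.6²) ≈ 2.6.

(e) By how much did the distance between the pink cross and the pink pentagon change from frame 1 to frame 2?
+1.4

Distance in frame 1: 2.3. Distance in frame 2: 3.7.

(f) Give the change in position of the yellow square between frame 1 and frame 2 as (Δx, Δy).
(-1.4, -3.2)

The yellow square was at (8.5, 5.1) in frame 1 and (7.1, 1.9) in frame 2.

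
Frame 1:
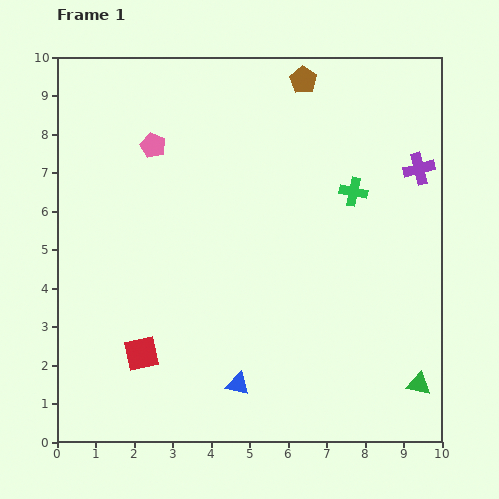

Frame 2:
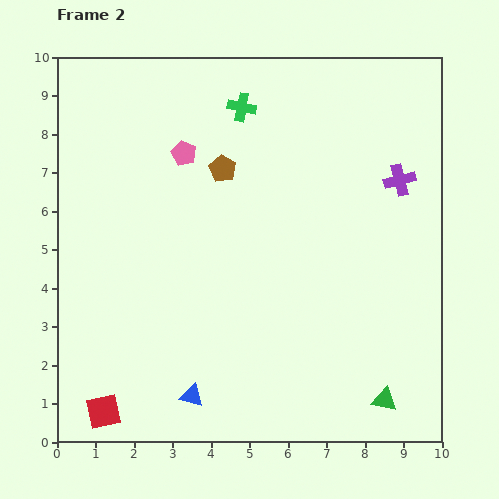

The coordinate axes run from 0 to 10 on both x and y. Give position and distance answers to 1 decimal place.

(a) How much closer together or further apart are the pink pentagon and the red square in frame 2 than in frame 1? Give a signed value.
+1.6

Distance in frame 1: 5.4. Distance in frame 2: 7.0.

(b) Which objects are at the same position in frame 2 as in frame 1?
none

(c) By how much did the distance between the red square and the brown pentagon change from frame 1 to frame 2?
-1.2

Distance in frame 1: 8.2. Distance in frame 2: 7.0.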